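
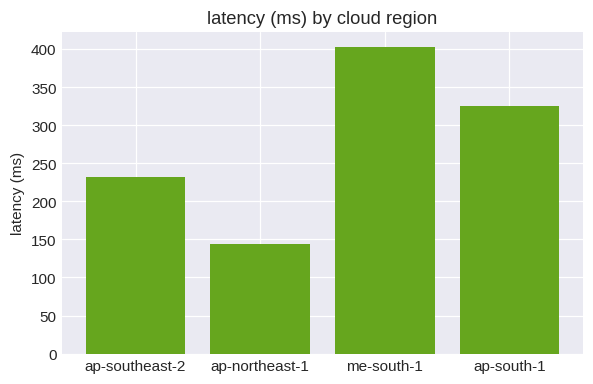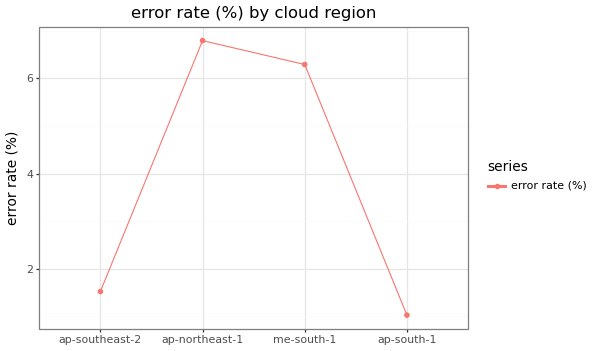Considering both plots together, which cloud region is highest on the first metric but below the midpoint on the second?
Chart 2 median error rate (%) ≈ 4; below-median cloud regions: ap-southeast-2, ap-south-1. Among those, ap-south-1 has the highest latency (ms) (≈ 350).

ap-south-1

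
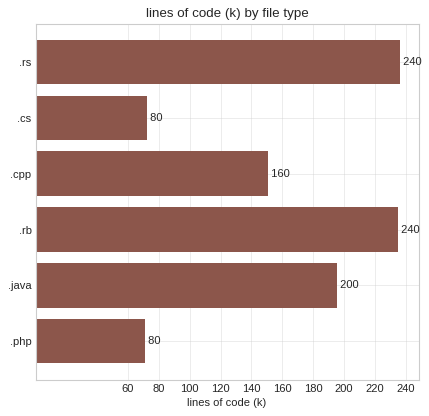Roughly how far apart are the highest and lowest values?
≈ 160

Max .rs ≈ 240, min .php ≈ 80; range ≈ 160.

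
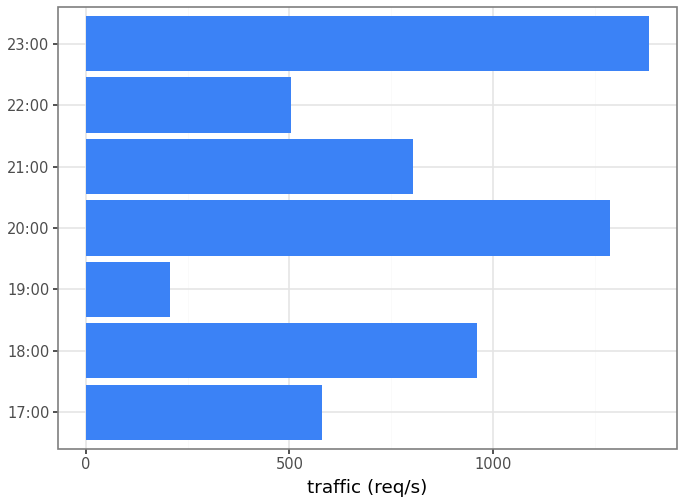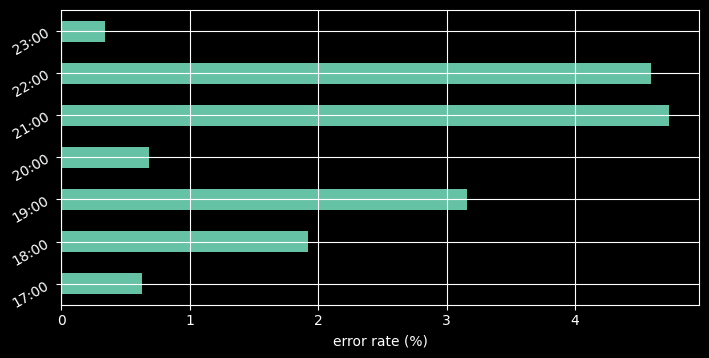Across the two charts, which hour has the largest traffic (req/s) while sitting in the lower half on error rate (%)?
23:00

Chart 2 median error rate (%) ≈ 2; below-median hours: 17:00, 20:00, 23:00. Among those, 23:00 has the highest traffic (req/s) (≈ 1400).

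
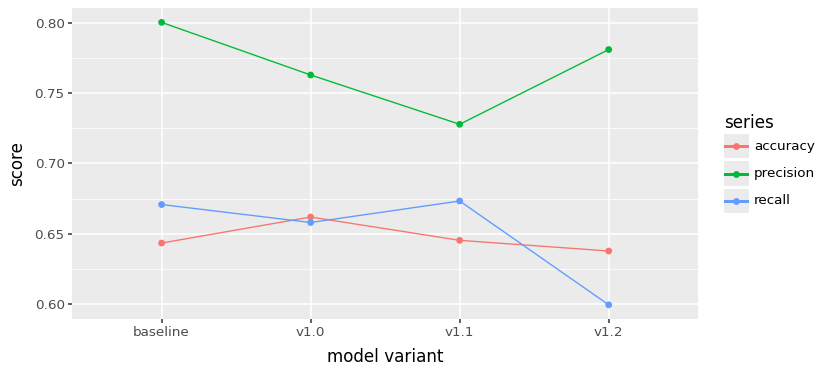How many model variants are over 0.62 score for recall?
3

Above 0.62: baseline, v1.0, v1.1.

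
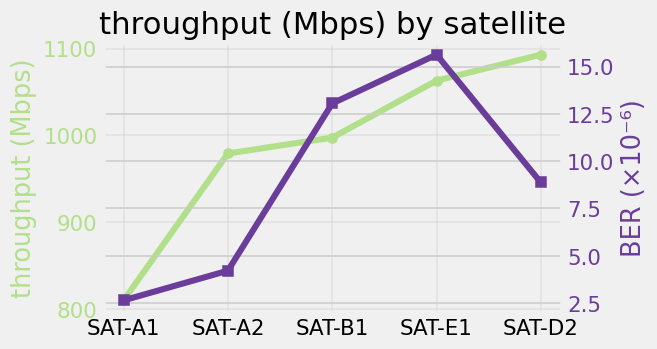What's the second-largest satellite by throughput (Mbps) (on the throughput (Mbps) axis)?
SAT-E1

Top 3 (on the throughput (Mbps) axis): SAT-D2 ≈ 1100, SAT-E1 ≈ 1075, SAT-B1 ≈ 1000.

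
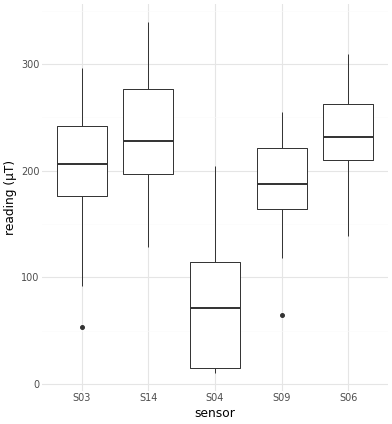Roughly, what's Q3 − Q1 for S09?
≈ 60

Q3 ≈ 220, Q1 ≈ 160; IQR ≈ 60.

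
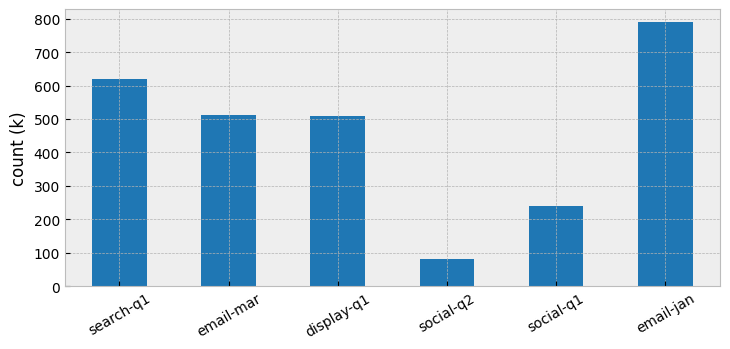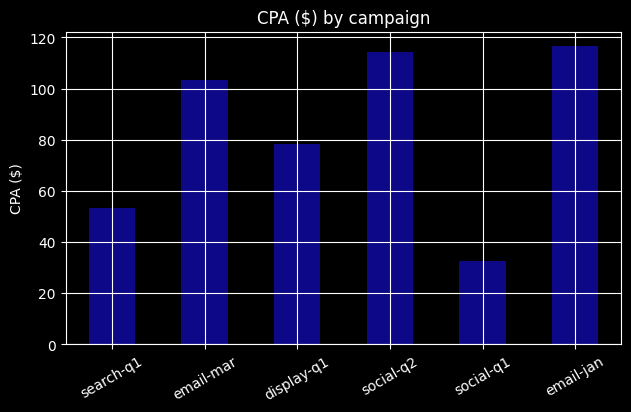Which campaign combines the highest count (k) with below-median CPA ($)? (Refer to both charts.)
search-q1

Chart 2 median CPA ($) ≈ 100; below-median campaigns: search-q1, display-q1, social-q1. Among those, search-q1 has the highest count (k) (≈ 600).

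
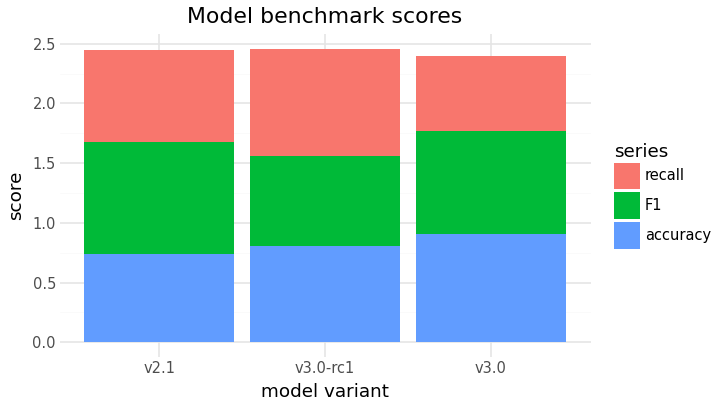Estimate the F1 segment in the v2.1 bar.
≈ 1.0

F1 top ≈ 1.5, bottom ≈ 0.5; segment ≈ 1.0.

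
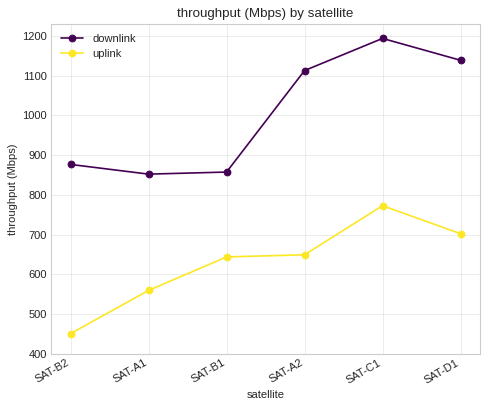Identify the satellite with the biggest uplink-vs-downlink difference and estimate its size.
SAT-A2, ≈ 500 Mbps

SAT-A2: uplink ≈ 600, downlink ≈ 1100 → gap ≈ 500. Next-largest (SAT-D1) is only ≈ 400.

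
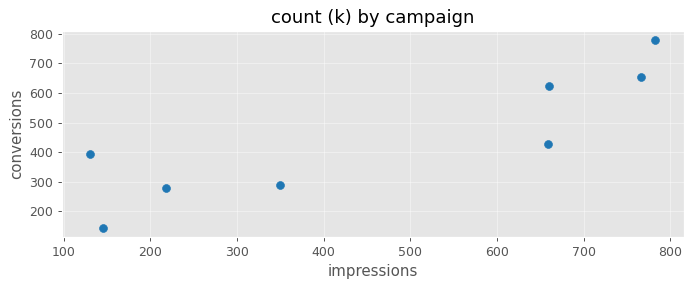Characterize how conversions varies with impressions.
Points are positively correlated; strong (|r| ≈ 0.9).

positive, strong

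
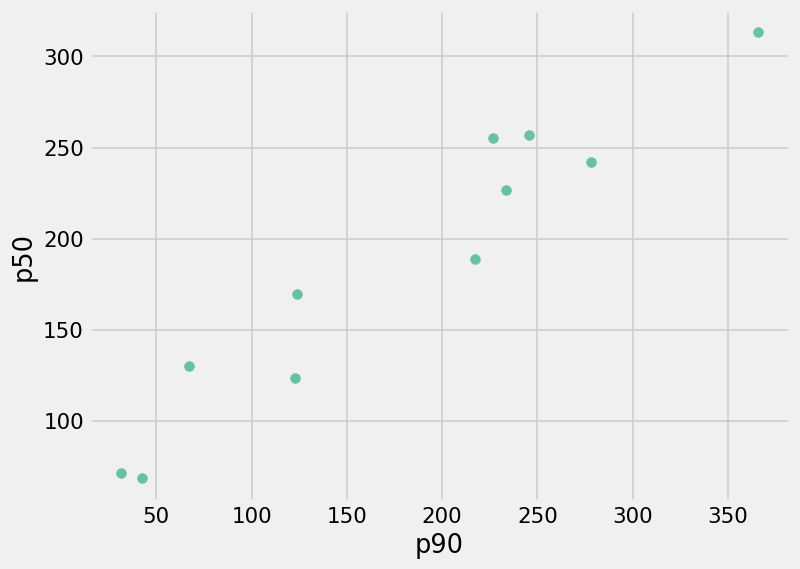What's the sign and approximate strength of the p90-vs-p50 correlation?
Points are positively correlated; strong (|r| ≈ 1.0).

positive, strong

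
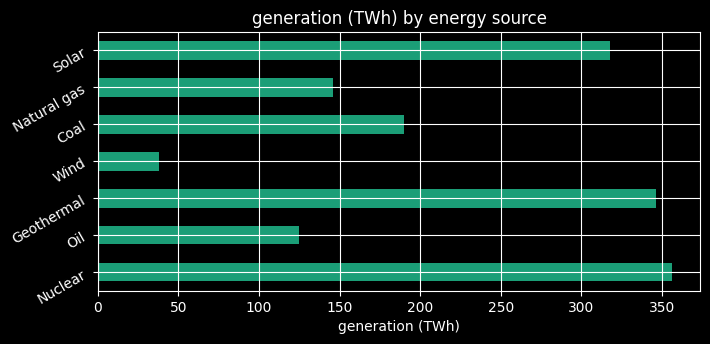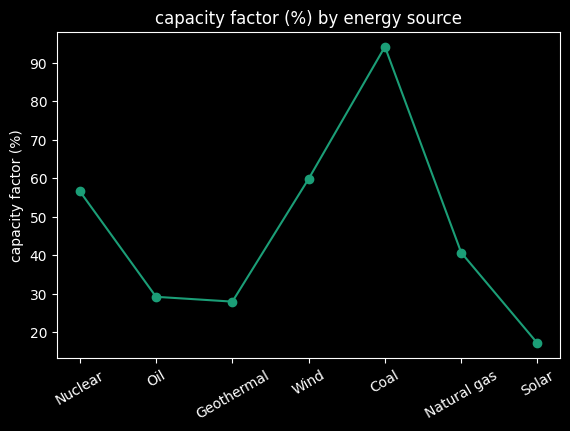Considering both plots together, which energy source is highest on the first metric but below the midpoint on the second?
Chart 2 median capacity factor (%) ≈ 40; below-median energy sources: Oil, Geothermal, Solar. Among those, Geothermal has the highest generation (TWh) (≈ 350).

Geothermal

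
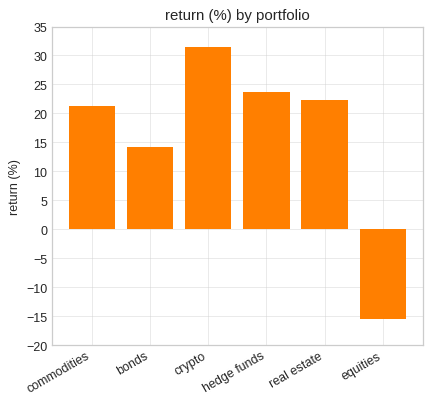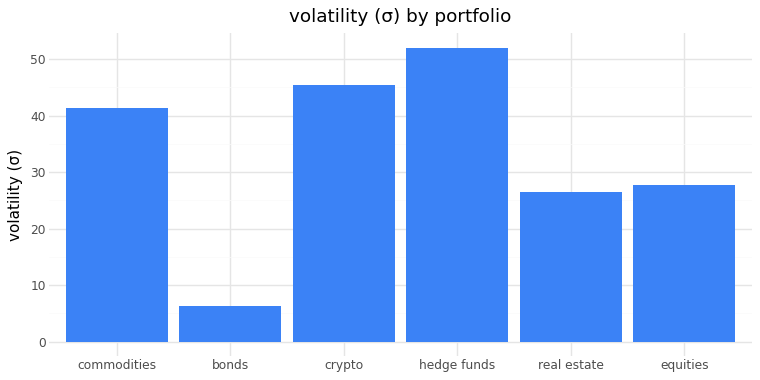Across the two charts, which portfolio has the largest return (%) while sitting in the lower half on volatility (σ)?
Chart 2 median volatility (σ) ≈ 35; below-median portfolios: bonds, real estate, equities. Among those, real estate has the highest return (%) (≈ 20).

real estate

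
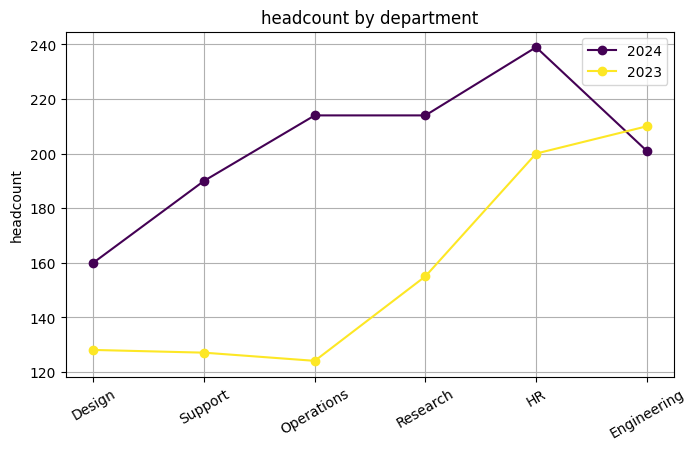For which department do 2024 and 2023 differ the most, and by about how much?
Operations: 2024 ≈ 210, 2023 ≈ 120 → gap ≈ 90. Next-largest (Support) is only ≈ 60.

Operations, ≈ 90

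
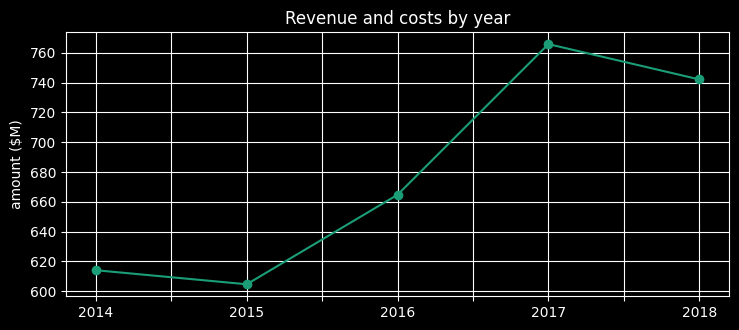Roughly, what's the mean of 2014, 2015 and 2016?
(620 + 600 + 660) / 3 ≈ 627.

≈ 627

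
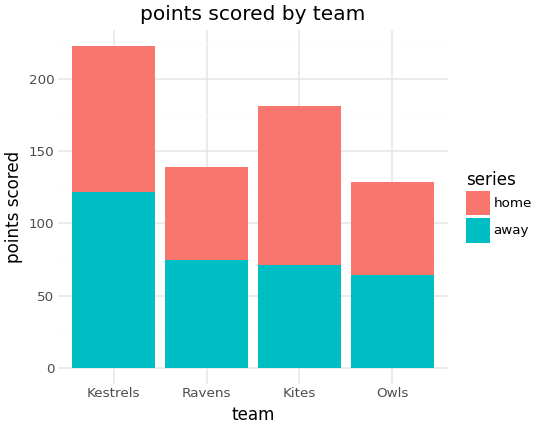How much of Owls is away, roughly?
≈ 60

away top ≈ 60, bottom ≈ 0; segment ≈ 60.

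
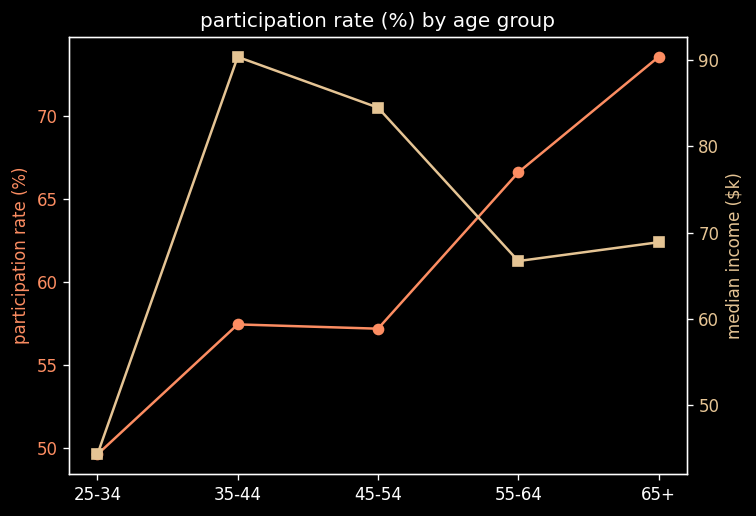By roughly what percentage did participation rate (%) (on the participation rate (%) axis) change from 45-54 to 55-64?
45-54 ≈ 58, 55-64 ≈ 66; (66 − 58) / 58 ≈ +13.8%.

≈ +13.8%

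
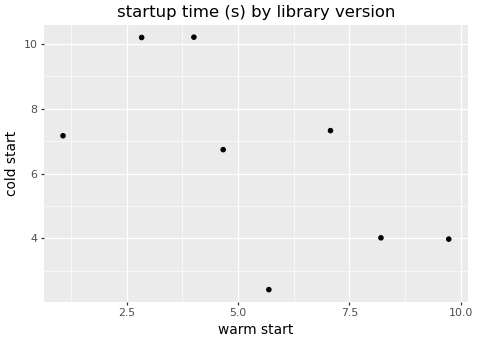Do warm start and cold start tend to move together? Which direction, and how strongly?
Points are negatively correlated; moderate (|r| ≈ 0.6).

negative, moderate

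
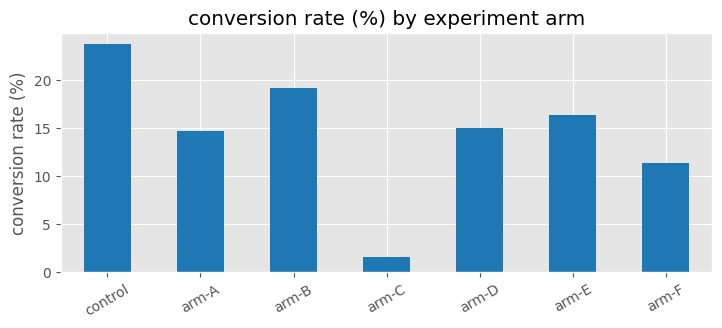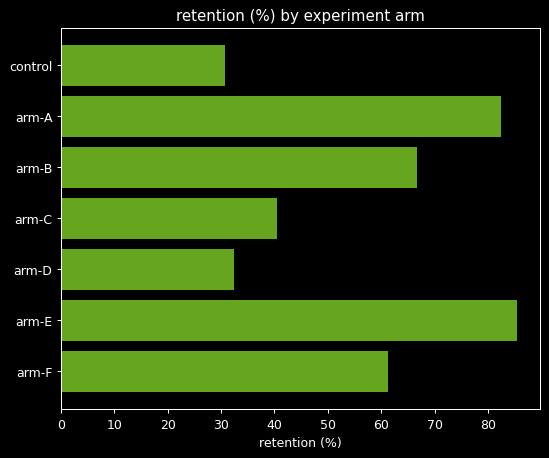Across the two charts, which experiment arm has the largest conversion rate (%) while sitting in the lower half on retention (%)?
Chart 2 median retention (%) ≈ 60; below-median experiment arms: control, arm-C, arm-D. Among those, control has the highest conversion rate (%) (≈ 25).

control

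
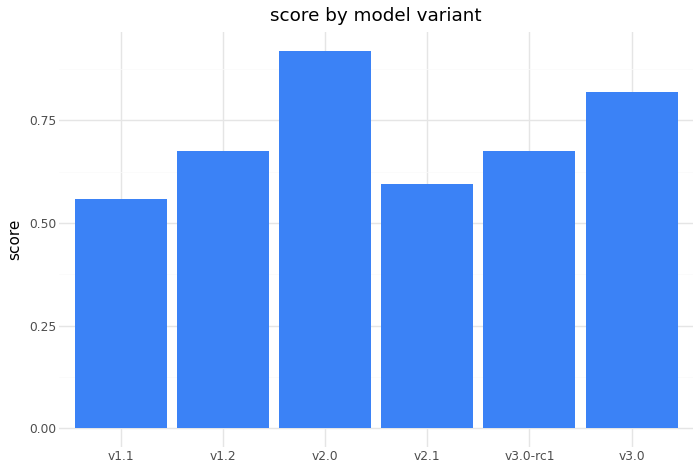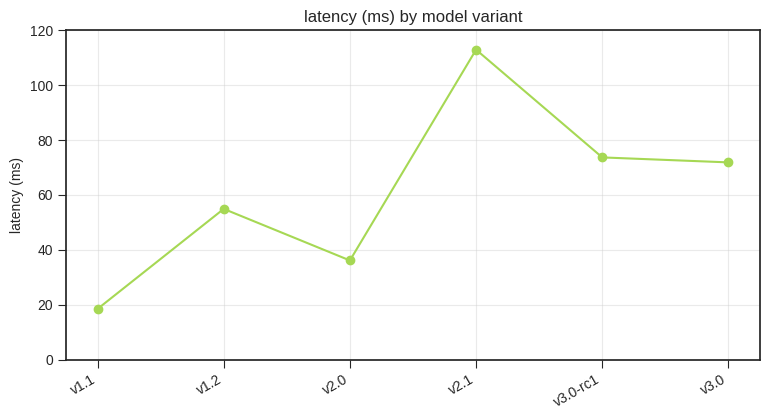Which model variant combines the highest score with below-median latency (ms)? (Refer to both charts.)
v2.0

Chart 2 median latency (ms) ≈ 60; below-median model variants: v1.1, v1.2, v2.0. Among those, v2.0 has the highest score (≈ 0.9).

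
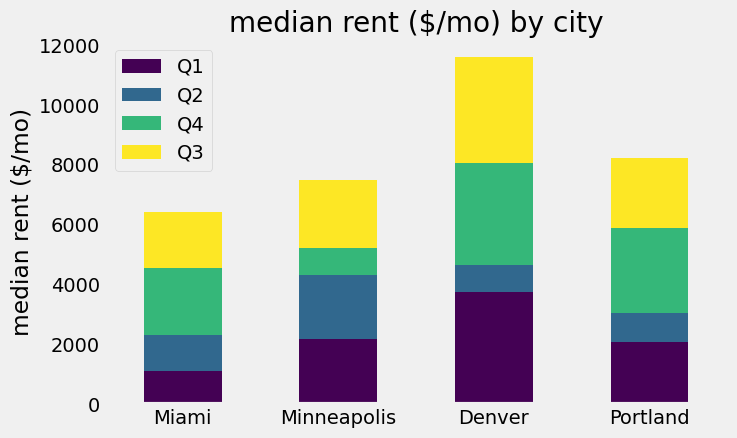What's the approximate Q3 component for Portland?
Q3 top ≈ 8000, bottom ≈ 6000; segment ≈ 2000.

≈ 2000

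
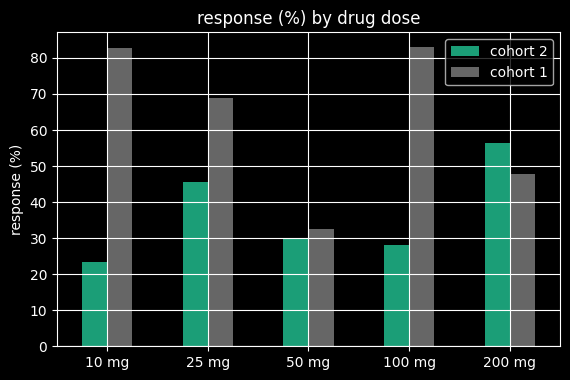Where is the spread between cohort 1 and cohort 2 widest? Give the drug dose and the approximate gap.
10 mg, ≈ 60 %

10 mg: cohort 1 ≈ 80, cohort 2 ≈ 20 → gap ≈ 60. Next-largest (100 mg) is only ≈ 50.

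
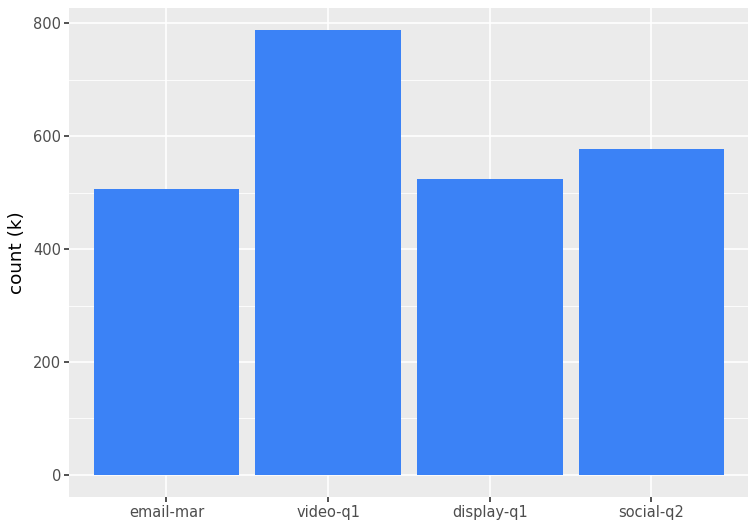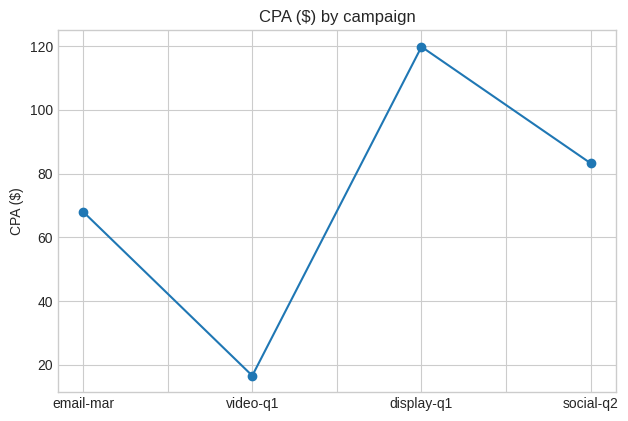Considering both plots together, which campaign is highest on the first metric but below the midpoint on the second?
video-q1

Chart 2 median CPA ($) ≈ 80; below-median campaigns: email-mar, video-q1. Among those, video-q1 has the highest count (k) (≈ 800).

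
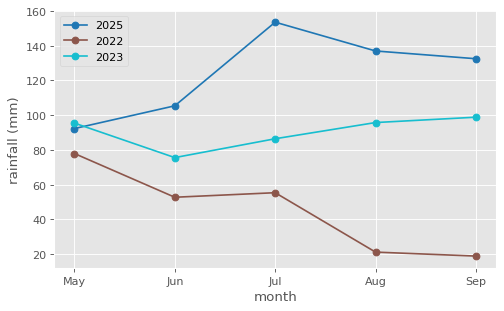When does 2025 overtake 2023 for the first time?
May: 2025 ≈ 100 vs 2023 ≈ 100 (not yet); Jun: 2025 ≈ 100 vs 2023 ≈ 80 (first crossover).

Jun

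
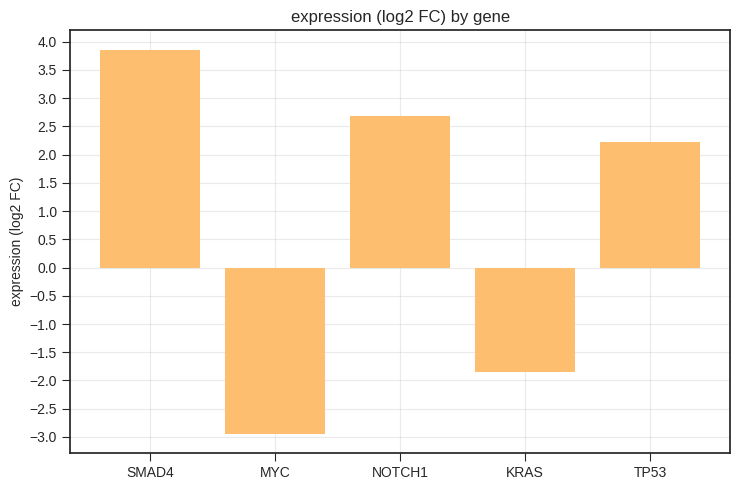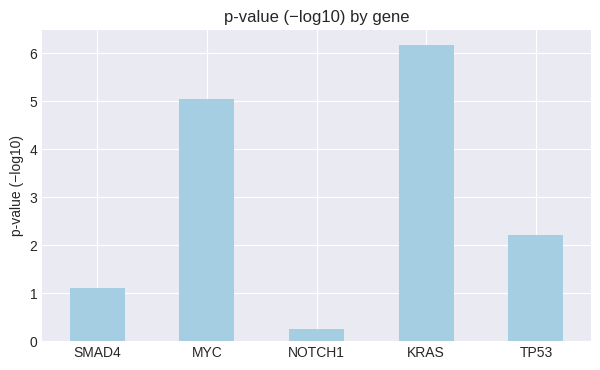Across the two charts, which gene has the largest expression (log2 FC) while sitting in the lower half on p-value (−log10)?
SMAD4

Chart 2 median p-value (−log10) ≈ 2; below-median genes: SMAD4, NOTCH1. Among those, SMAD4 has the highest expression (log2 FC) (≈ 4).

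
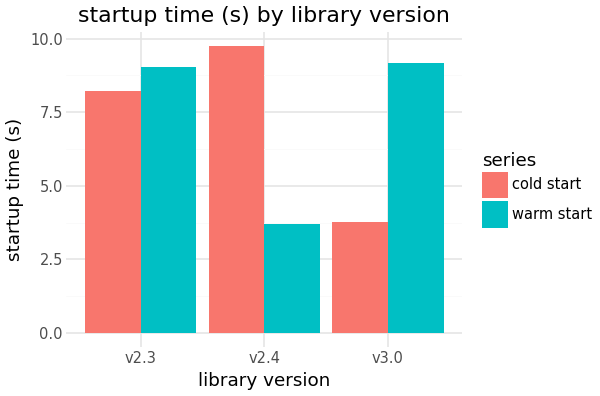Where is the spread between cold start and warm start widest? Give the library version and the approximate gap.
v2.4: cold start ≈ 10, warm start ≈ 4 → gap ≈ 6. Next-largest (v3.0) is only ≈ 5.

v2.4, ≈ 6 s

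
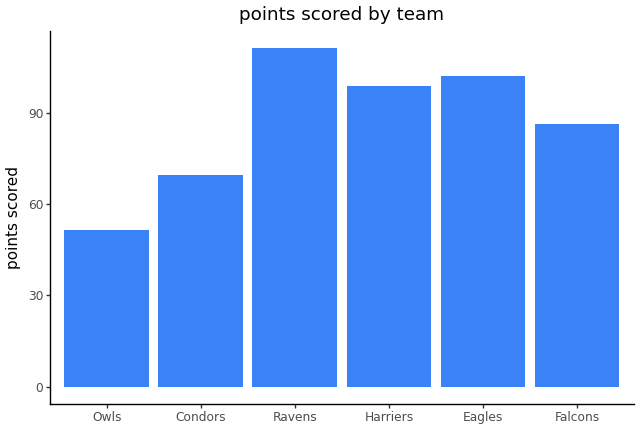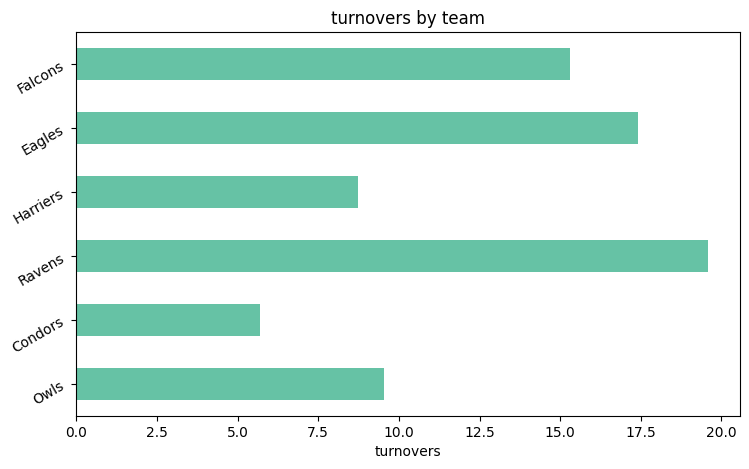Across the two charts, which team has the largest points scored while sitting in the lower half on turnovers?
Harriers

Chart 2 median turnovers ≈ 12; below-median teams: Owls, Condors, Harriers. Among those, Harriers has the highest points scored (≈ 100).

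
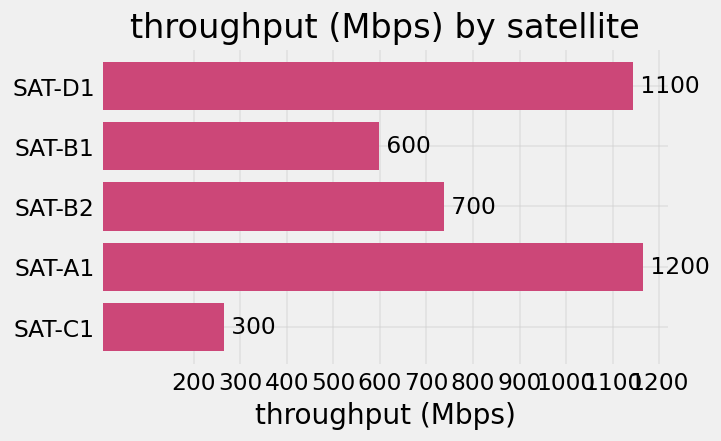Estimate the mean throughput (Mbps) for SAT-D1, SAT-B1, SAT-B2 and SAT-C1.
≈ 675

(1100 + 600 + 700 + 300) / 4 ≈ 675.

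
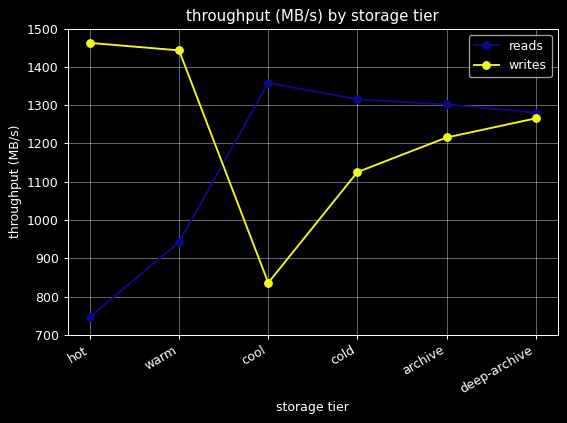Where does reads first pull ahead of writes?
warm: reads ≈ 900 vs writes ≈ 1400 (not yet); cool: reads ≈ 1400 vs writes ≈ 800 (first crossover).

cool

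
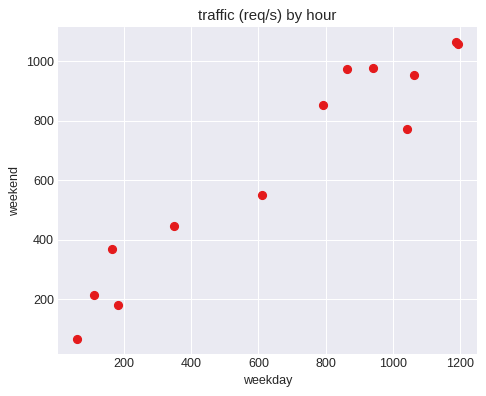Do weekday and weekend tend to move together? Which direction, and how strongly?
Points are positively correlated; strong (|r| ≈ 1.0).

positive, strong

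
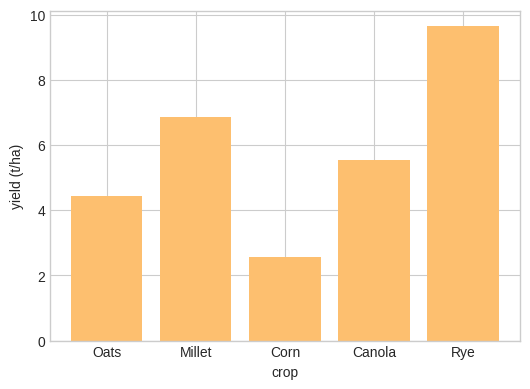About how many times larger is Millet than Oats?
≈ 1.75×

Millet ≈ 7, Oats ≈ 4; 7/4 ≈ 1.75.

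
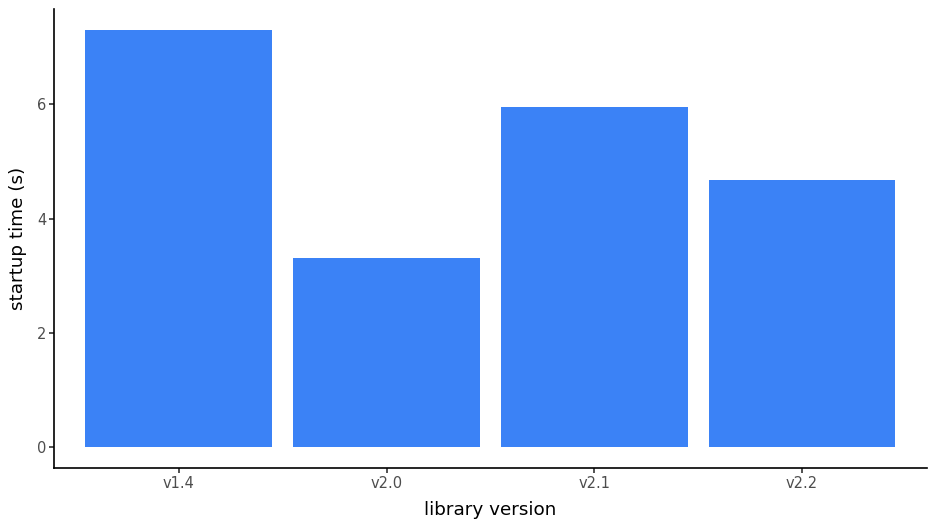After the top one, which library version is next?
v2.1

Top 3: v1.4 ≈ 7, v2.1 ≈ 6, v2.2 ≈ 5.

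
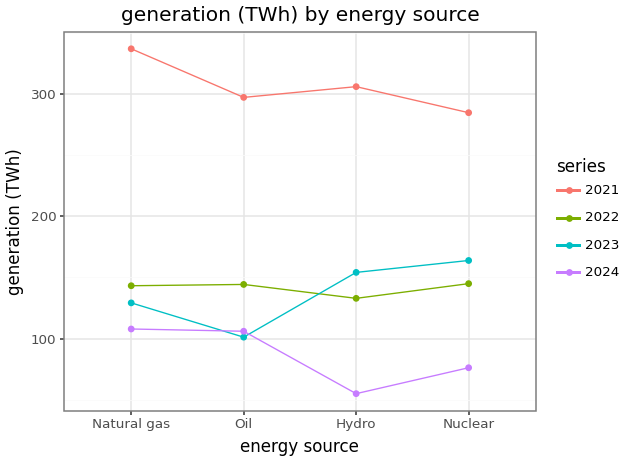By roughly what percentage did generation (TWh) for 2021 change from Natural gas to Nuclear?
≈ -15.4%

Natural gas ≈ 325, Nuclear ≈ 275; (275 − 325) / 325 ≈ -15.4%.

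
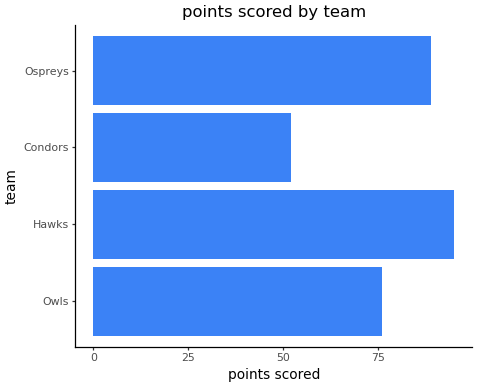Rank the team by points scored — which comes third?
Top 4: Hawks ≈ 100, Ospreys ≈ 90, Owls ≈ 80, Condors ≈ 50.

Owls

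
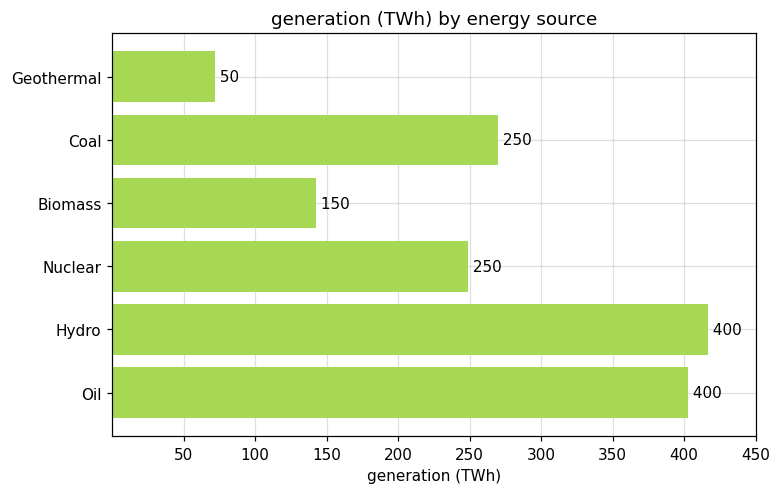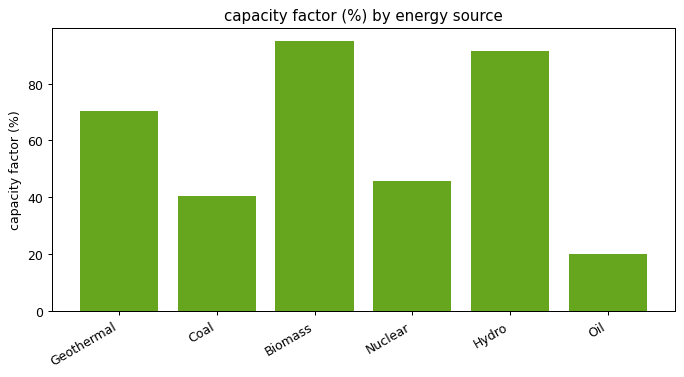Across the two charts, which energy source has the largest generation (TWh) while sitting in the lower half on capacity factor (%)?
Chart 2 median capacity factor (%) ≈ 60; below-median energy sources: Coal, Nuclear, Oil. Among those, Oil has the highest generation (TWh) (≈ 400).

Oil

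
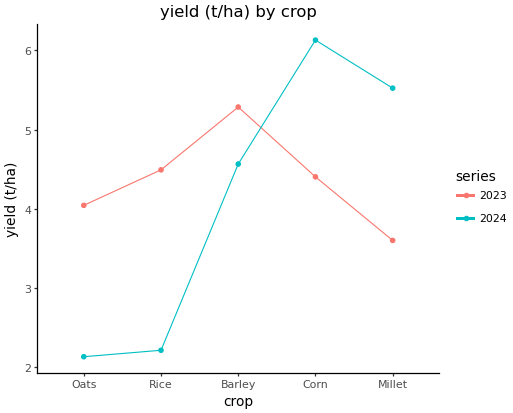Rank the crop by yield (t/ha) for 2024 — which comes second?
Top 3 for 2024: Corn ≈ 6.0, Millet ≈ 5.5, Barley ≈ 4.5.

Millet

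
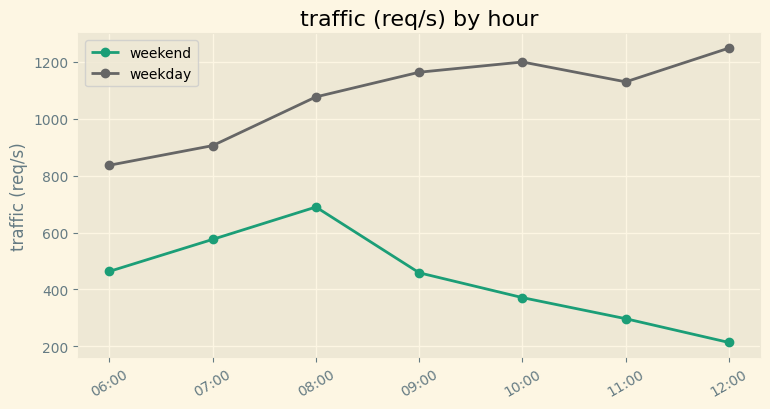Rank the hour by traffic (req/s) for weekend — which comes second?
Top 3 for weekend: 08:00 ≈ 700, 07:00 ≈ 600, 06:00 ≈ 500.

07:00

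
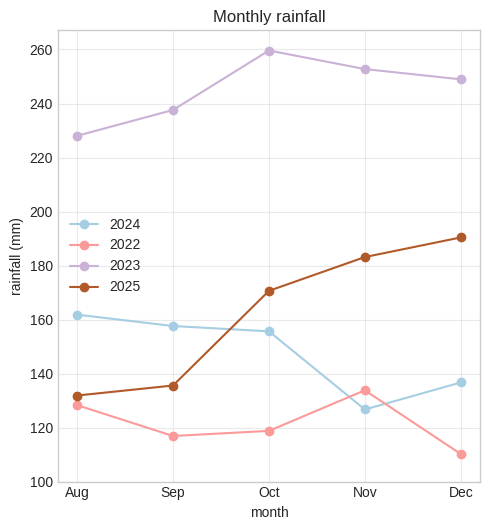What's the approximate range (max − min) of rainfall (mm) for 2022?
≈ 20

Max Nov ≈ 140, min Dec ≈ 120; range ≈ 20.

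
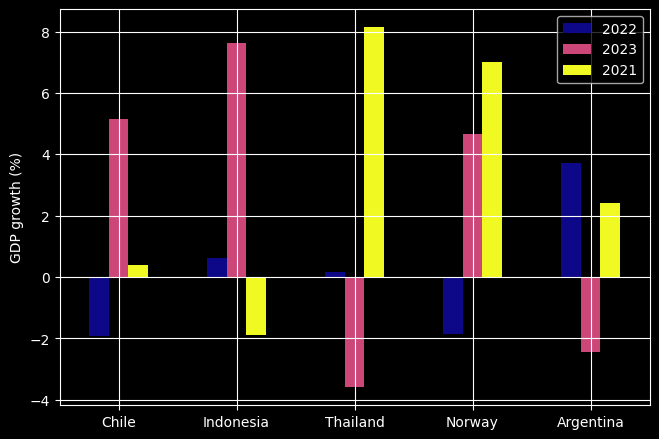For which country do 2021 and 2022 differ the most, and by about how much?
Norway: 2021 ≈ 7, 2022 ≈ -2 → gap ≈ 9. Next-largest (Thailand) is only ≈ 8.

Norway, ≈ 9 %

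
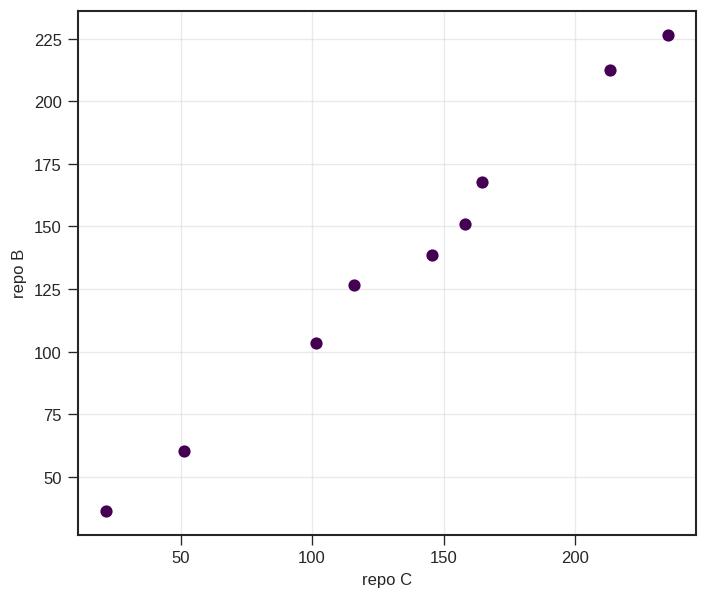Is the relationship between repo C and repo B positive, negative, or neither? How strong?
positive, strong

Points are positively correlated; strong (|r| ≈ 1.0).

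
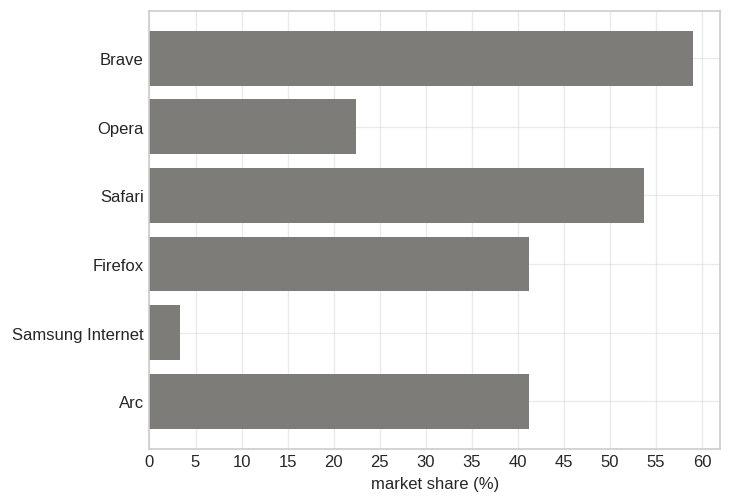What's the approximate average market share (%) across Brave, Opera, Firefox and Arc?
≈ 40

(60 + 20 + 40 + 40) / 4 ≈ 40.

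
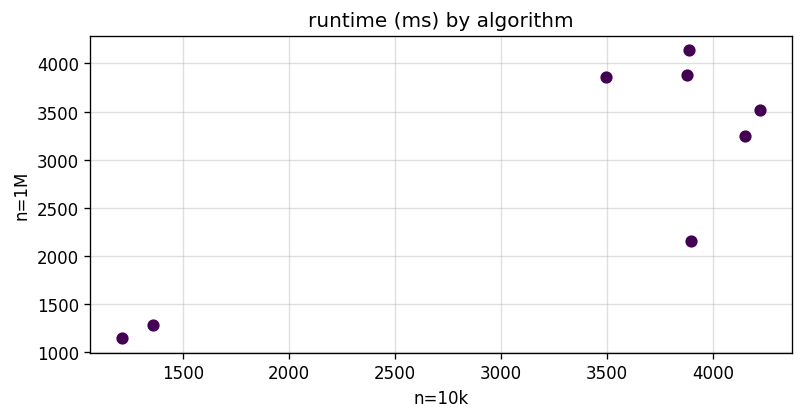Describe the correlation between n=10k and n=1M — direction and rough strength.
positive, strong

Points are positively correlated; strong (|r| ≈ 0.8).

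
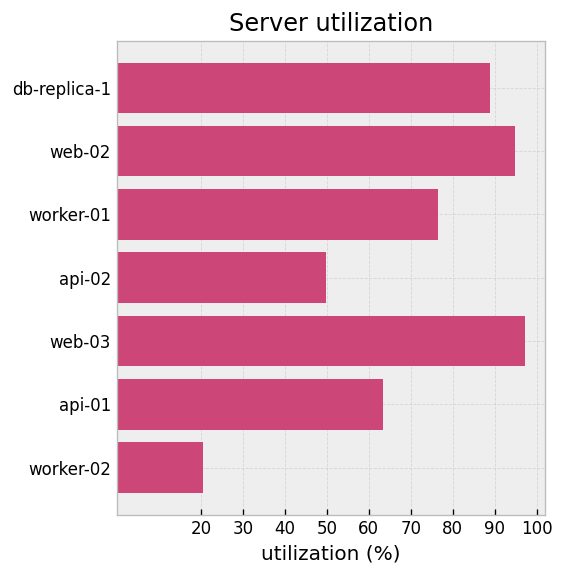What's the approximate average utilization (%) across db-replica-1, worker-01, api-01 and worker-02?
(90 + 80 + 60 + 20) / 4 ≈ 62.

≈ 62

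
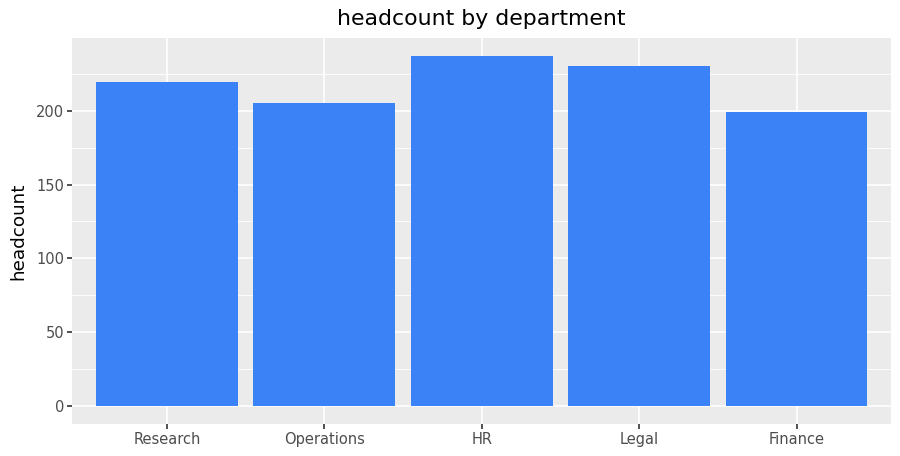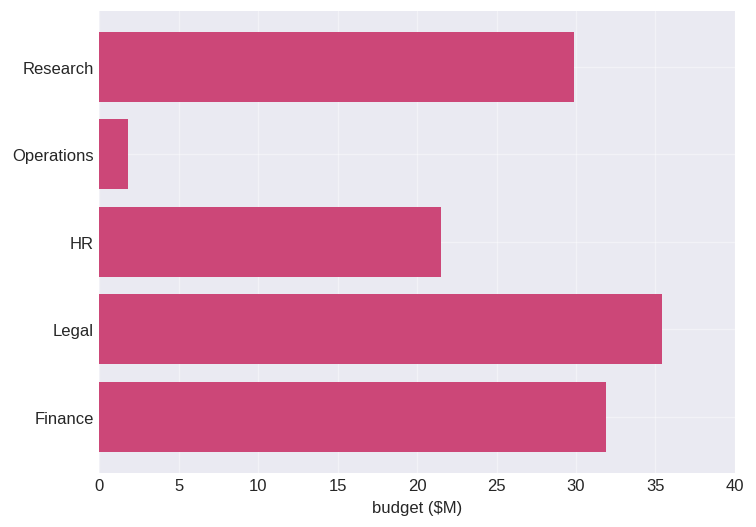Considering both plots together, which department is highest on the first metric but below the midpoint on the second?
Chart 2 median budget ($M) ≈ 30; below-median departments: Operations, HR. Among those, HR has the highest headcount (≈ 225).

HR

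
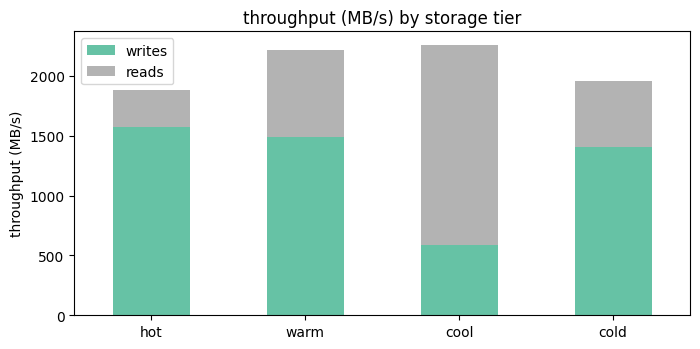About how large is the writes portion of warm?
≈ 1400

writes top ≈ 1400, bottom ≈ 0; segment ≈ 1400.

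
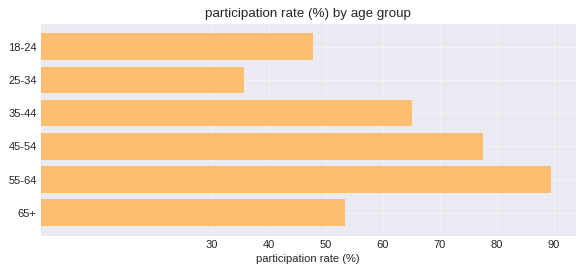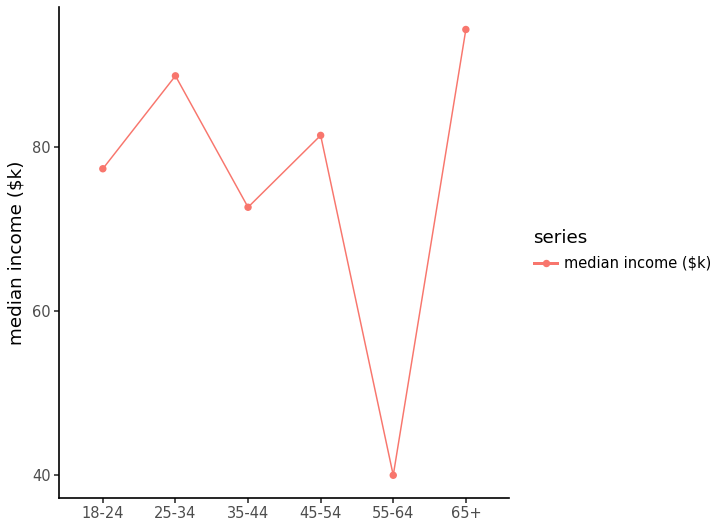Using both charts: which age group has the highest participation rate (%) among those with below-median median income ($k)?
Chart 2 median median income ($k) ≈ 80; below-median age groups: 18-24, 35-44, 55-64. Among those, 55-64 has the highest participation rate (%) (≈ 90).

55-64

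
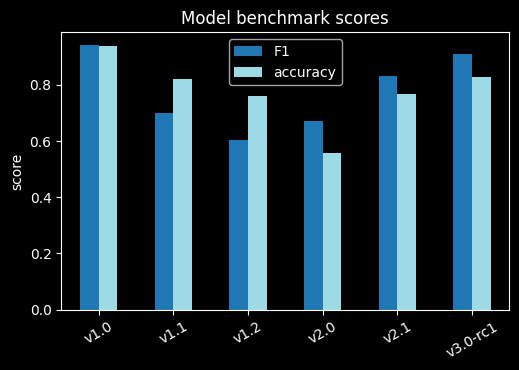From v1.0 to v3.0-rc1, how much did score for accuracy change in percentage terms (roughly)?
v1.0 ≈ 0.9, v3.0-rc1 ≈ 0.8; (0.8 − 0.9) / 0.9 ≈ -11.1%.

≈ -11.1%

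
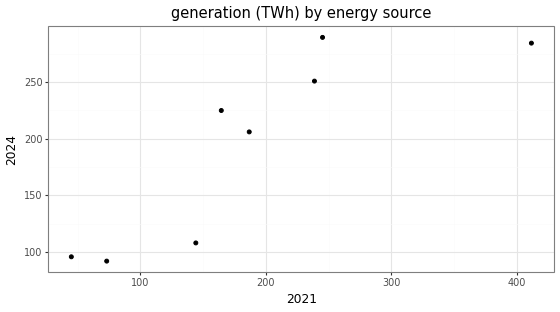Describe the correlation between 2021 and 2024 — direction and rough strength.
Points are positively correlated; strong (|r| ≈ 0.9).

positive, strong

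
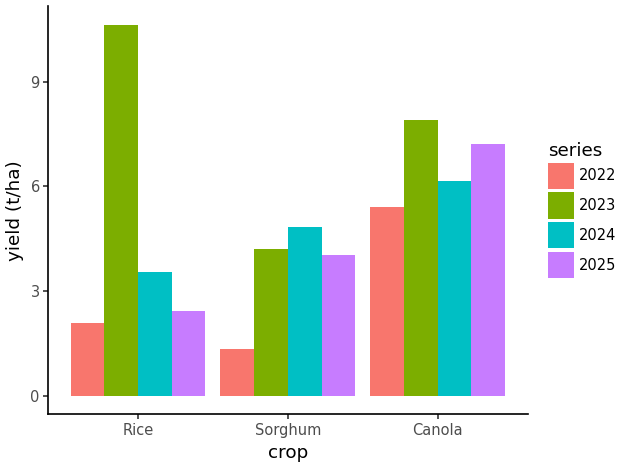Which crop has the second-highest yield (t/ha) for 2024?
Sorghum

Top 3 for 2024: Canola ≈ 6, Sorghum ≈ 5, Rice ≈ 4.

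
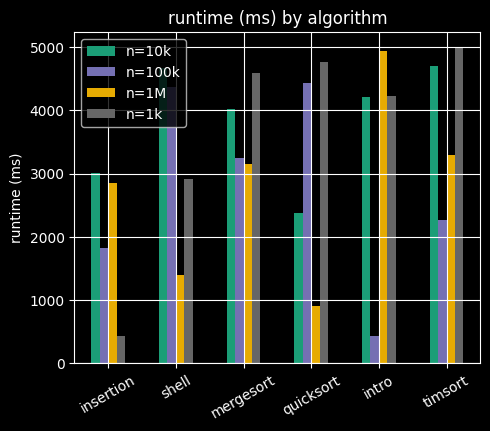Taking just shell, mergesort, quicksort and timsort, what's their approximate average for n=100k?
(4500 + 3000 + 4500 + 2500) / 4 ≈ 3625.

≈ 3625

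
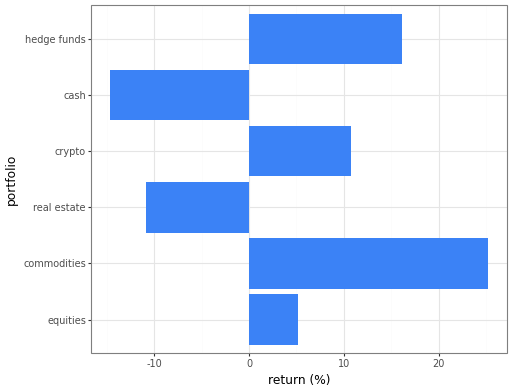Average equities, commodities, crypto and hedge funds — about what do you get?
(5 + 25 + 10 + 15) / 4 ≈ 14.

≈ 14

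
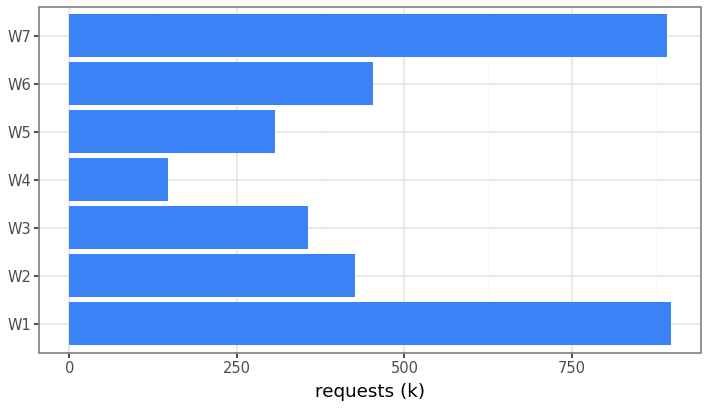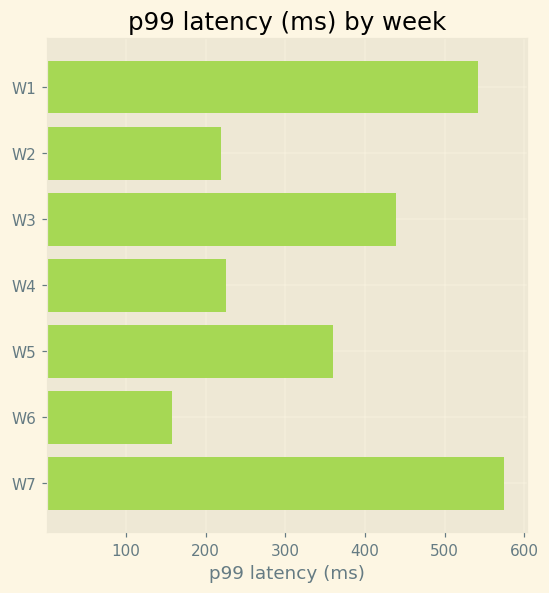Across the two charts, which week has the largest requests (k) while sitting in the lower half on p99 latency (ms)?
Chart 2 median p99 latency (ms) ≈ 400; below-median weeks: W2, W4, W6. Among those, W6 has the highest requests (k) (≈ 500).

W6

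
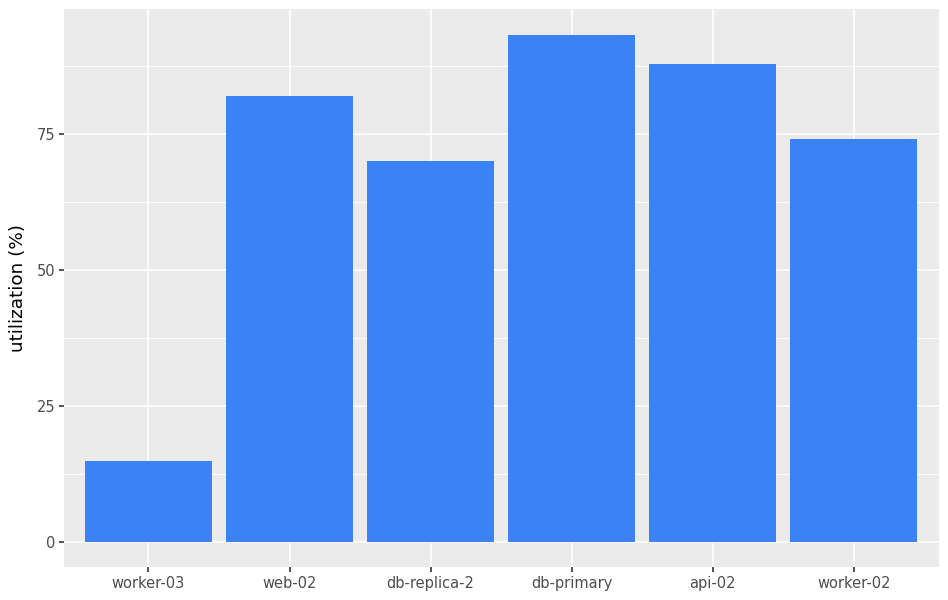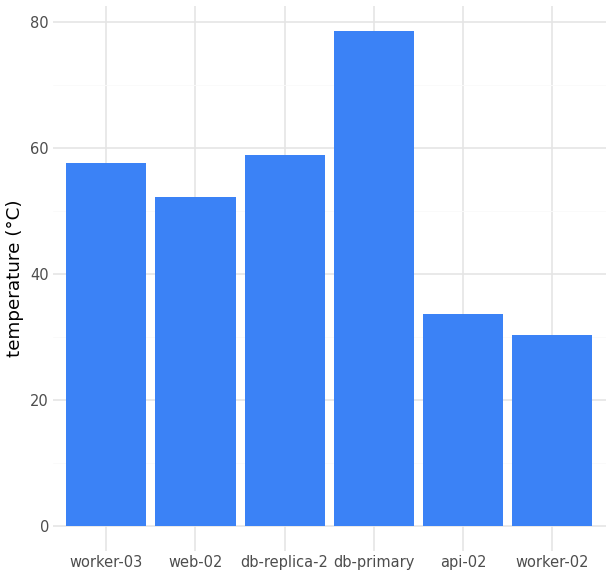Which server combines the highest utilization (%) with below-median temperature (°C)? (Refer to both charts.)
Chart 2 median temperature (°C) ≈ 50; below-median servers: web-02, api-02, worker-02. Among those, api-02 has the highest utilization (%) (≈ 90).

api-02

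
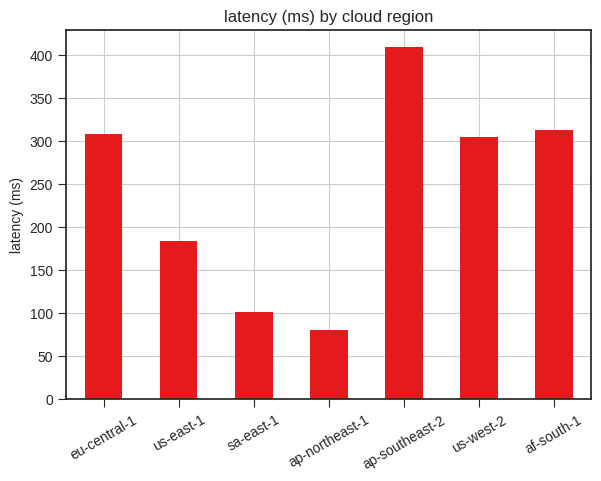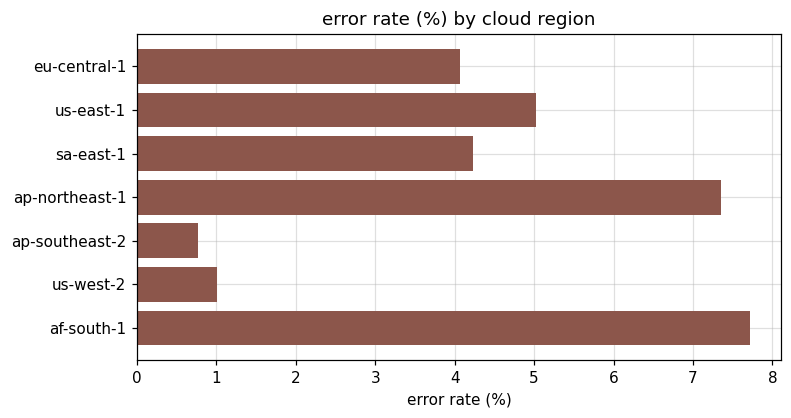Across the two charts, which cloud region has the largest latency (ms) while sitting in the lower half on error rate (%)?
ap-southeast-2

Chart 2 median error rate (%) ≈ 4; below-median cloud regions: eu-central-1, ap-southeast-2, us-west-2. Among those, ap-southeast-2 has the highest latency (ms) (≈ 400).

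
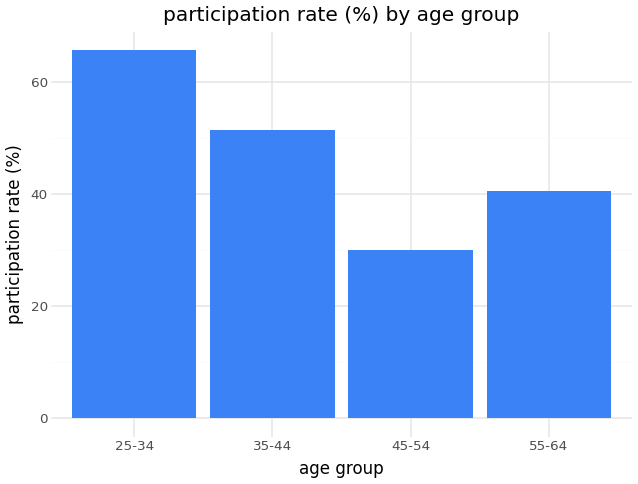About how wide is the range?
Max 25-34 ≈ 70, min 45-54 ≈ 30; range ≈ 40.

≈ 40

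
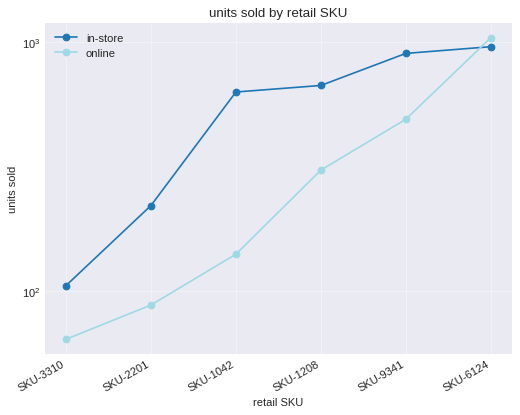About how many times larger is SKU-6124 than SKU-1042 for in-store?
SKU-6124 ≈ 1000, SKU-1042 ≈ 600; 1000/600 ≈ 1.67.

≈ 1.67×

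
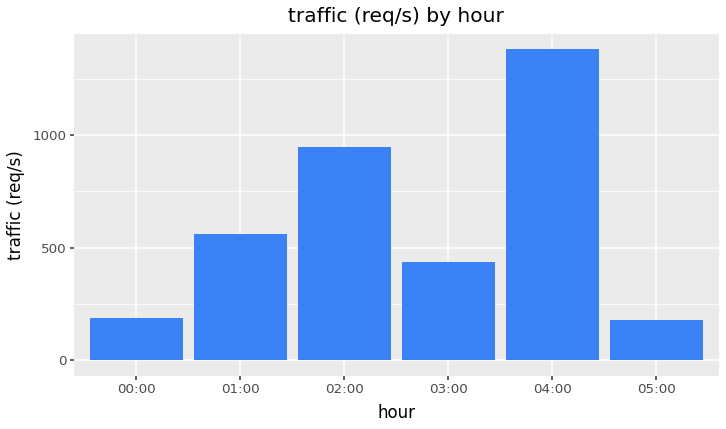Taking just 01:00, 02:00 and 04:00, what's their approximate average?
≈ 1000

(600 + 1000 + 1400) / 3 ≈ 1000.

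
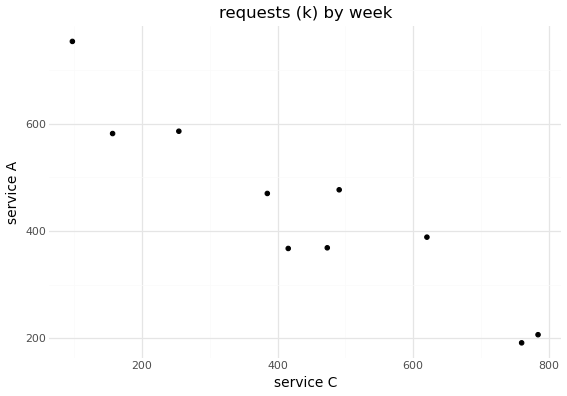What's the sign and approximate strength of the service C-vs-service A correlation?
Points are negatively correlated; strong (|r| ≈ 0.9).

negative, strong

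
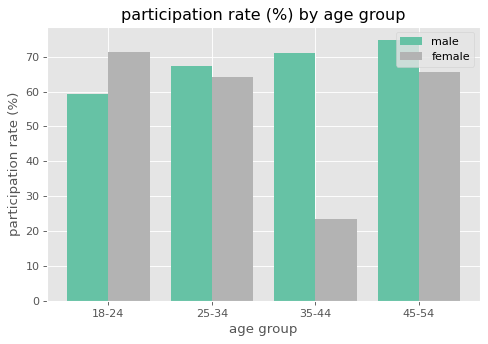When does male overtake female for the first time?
25-34

18-24: male ≈ 60 vs female ≈ 70 (not yet); 25-34: male ≈ 70 vs female ≈ 60 (first crossover).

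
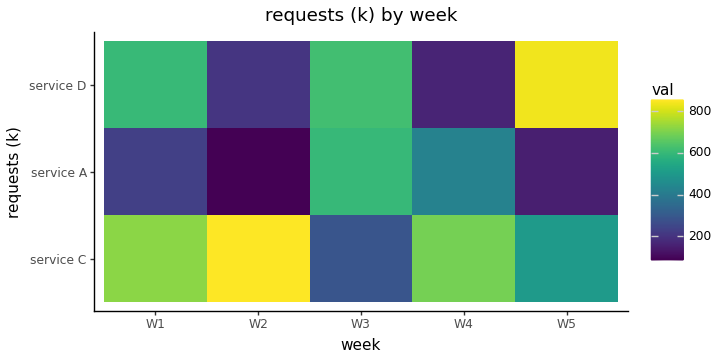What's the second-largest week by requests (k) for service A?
Top 3 for service A: W3 ≈ 600, W4 ≈ 400, W1 ≈ 200.

W4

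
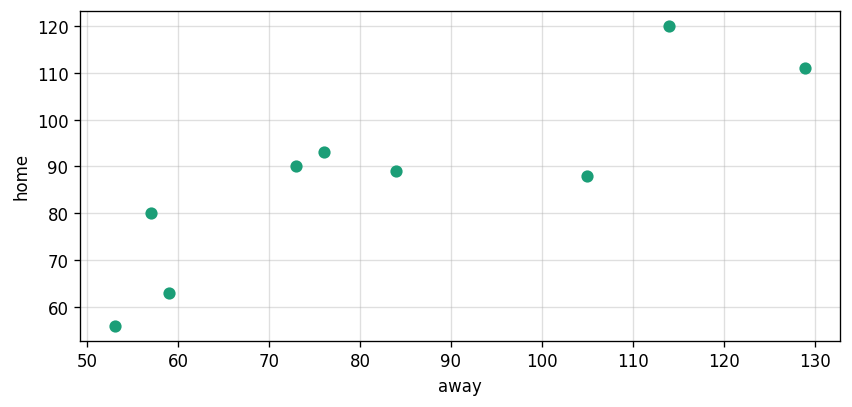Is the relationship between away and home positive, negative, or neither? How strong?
positive, strong

Points are positively correlated; strong (|r| ≈ 0.9).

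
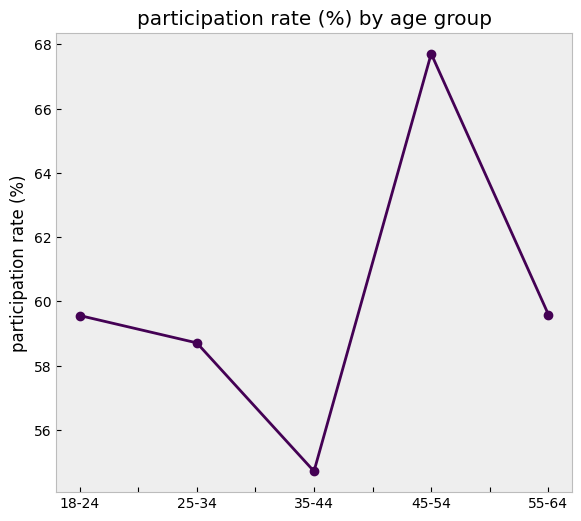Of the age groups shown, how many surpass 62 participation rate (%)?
1

Above 62: 45-54.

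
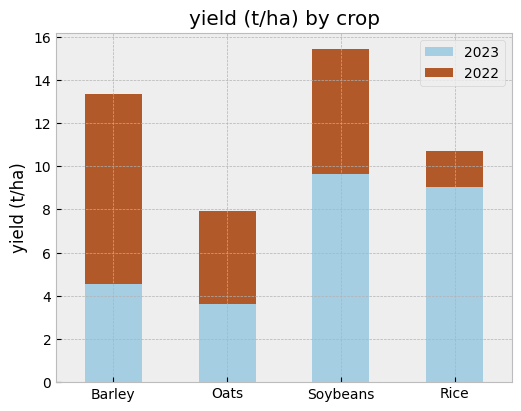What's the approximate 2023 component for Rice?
≈ 10

2023 top ≈ 10, bottom ≈ 0; segment ≈ 10.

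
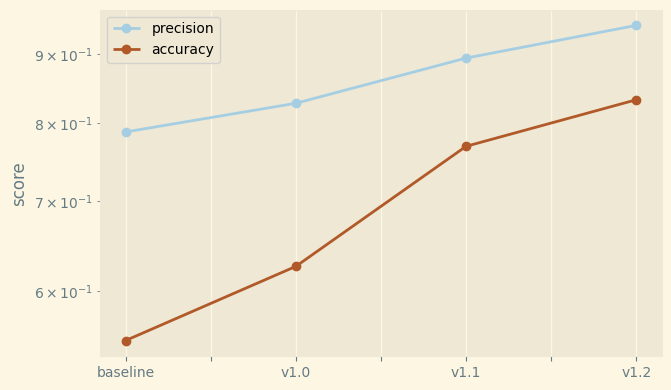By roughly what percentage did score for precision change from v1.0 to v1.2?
v1.0 ≈ 0.85, v1.2 ≈ 0.95; (0.95 − 0.85) / 0.85 ≈ +11.8%.

≈ +11.8%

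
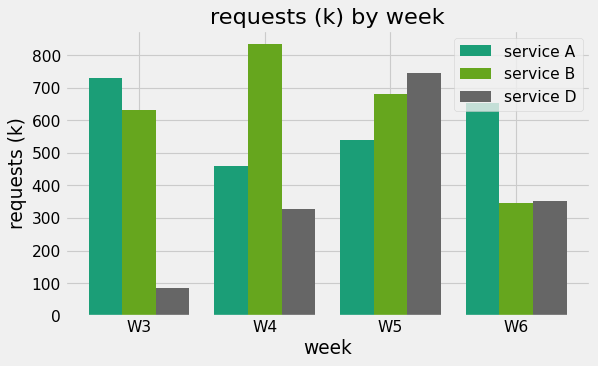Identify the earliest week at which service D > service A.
W5

W4: service D ≈ 300 vs service A ≈ 500 (not yet); W5: service D ≈ 700 vs service A ≈ 500 (first crossover).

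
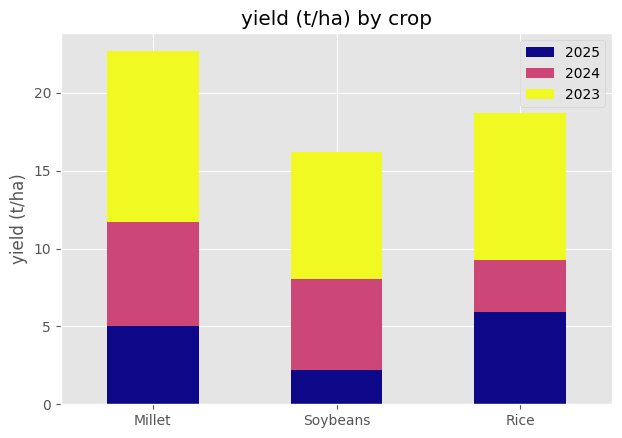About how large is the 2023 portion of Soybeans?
2023 top ≈ 16, bottom ≈ 8; segment ≈ 8.

≈ 8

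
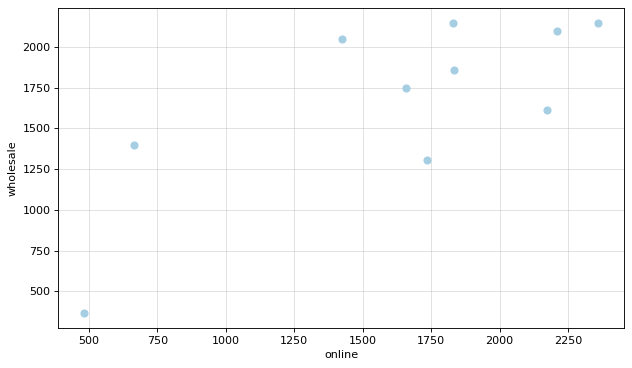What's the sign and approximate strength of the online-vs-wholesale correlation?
Points are positively correlated; strong (|r| ≈ 0.8).

positive, strong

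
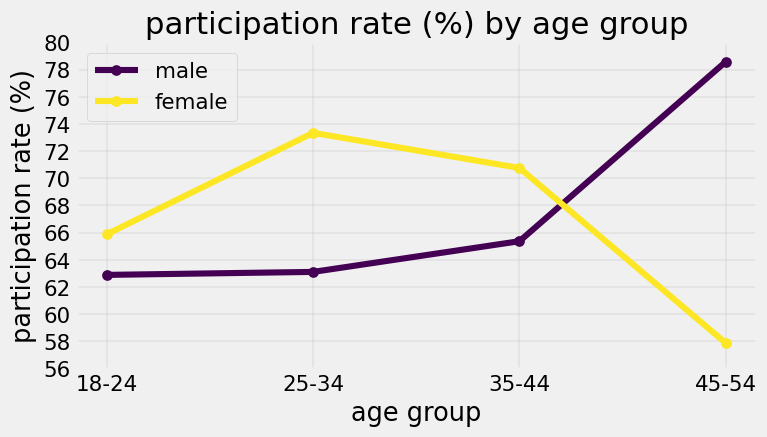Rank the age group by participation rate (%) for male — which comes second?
Top 3 for male: 45-54 ≈ 78, 35-44 ≈ 66, 25-34 ≈ 64.

35-44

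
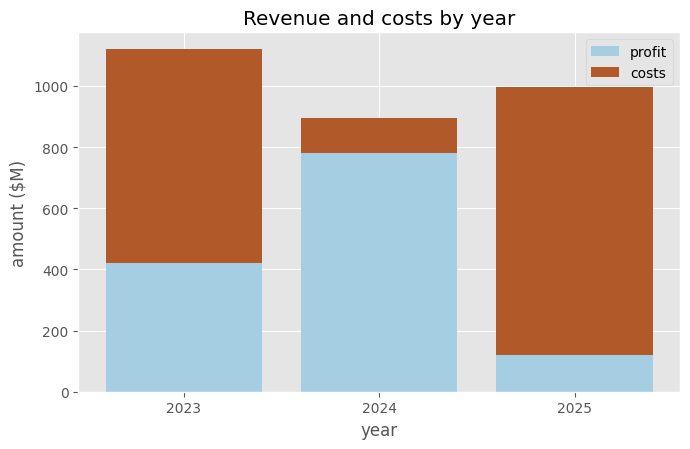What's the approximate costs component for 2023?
≈ 700

costs top ≈ 1100, bottom ≈ 400; segment ≈ 700.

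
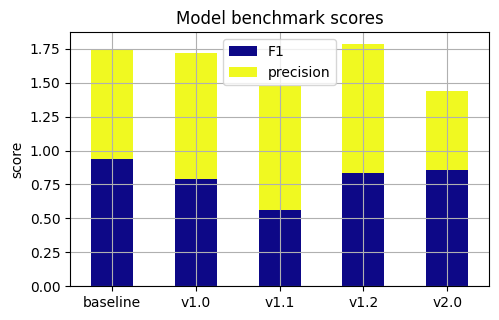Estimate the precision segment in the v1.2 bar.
≈ 1.0

precision top ≈ 1.8, bottom ≈ 0.8; segment ≈ 1.0.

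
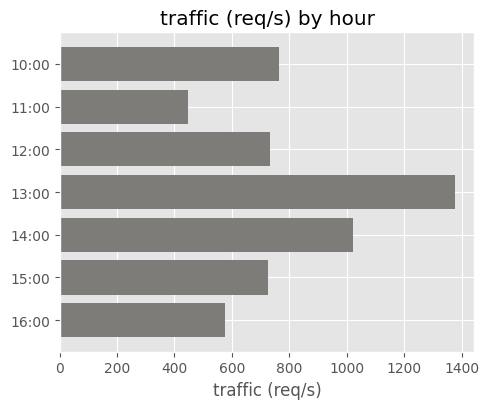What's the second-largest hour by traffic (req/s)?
14:00

Top 3: 13:00 ≈ 1400, 14:00 ≈ 1000, 10:00 ≈ 800.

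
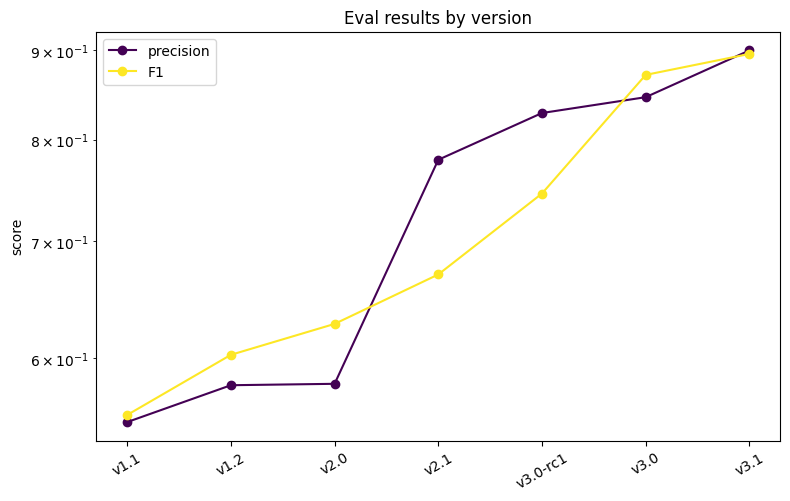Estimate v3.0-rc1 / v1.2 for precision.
≈ 1.42×

v3.0-rc1 ≈ 0.85, v1.2 ≈ 0.60; 0.85/0.60 ≈ 1.42.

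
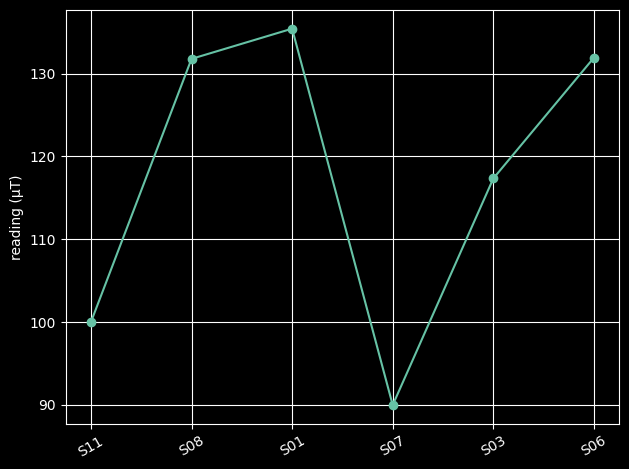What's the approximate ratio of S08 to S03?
S08 ≈ 130, S03 ≈ 115; 130/115 ≈ 1.13.

≈ 1.13×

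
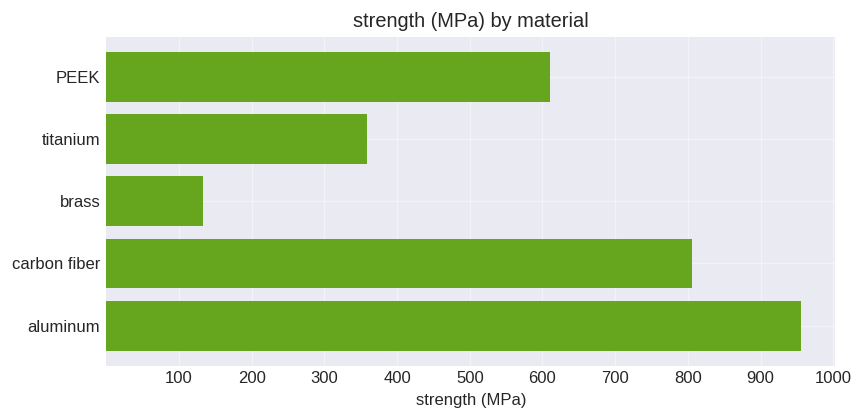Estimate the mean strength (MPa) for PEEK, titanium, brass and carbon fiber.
(600 + 400 + 100 + 800) / 4 ≈ 475.

≈ 475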